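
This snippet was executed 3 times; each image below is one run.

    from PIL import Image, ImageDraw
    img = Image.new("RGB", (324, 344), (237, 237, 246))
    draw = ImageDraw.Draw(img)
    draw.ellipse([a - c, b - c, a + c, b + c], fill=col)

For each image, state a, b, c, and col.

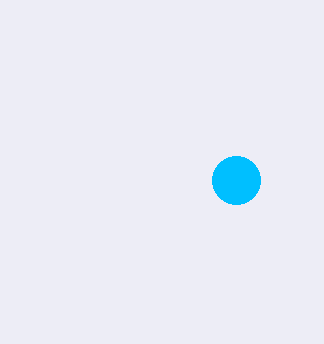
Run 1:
a = 236, b = 180, c = 24, col = 'deepskyblue'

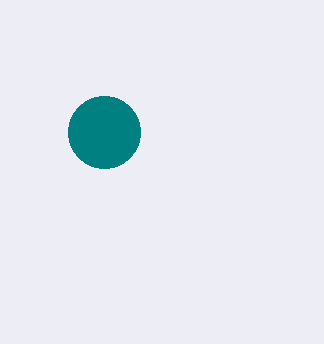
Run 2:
a = 104; b = 132; c = 36; col = 'teal'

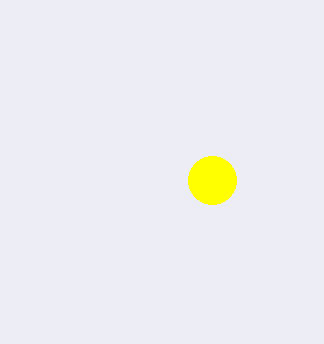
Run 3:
a = 212, b = 180, c = 24, col = 'yellow'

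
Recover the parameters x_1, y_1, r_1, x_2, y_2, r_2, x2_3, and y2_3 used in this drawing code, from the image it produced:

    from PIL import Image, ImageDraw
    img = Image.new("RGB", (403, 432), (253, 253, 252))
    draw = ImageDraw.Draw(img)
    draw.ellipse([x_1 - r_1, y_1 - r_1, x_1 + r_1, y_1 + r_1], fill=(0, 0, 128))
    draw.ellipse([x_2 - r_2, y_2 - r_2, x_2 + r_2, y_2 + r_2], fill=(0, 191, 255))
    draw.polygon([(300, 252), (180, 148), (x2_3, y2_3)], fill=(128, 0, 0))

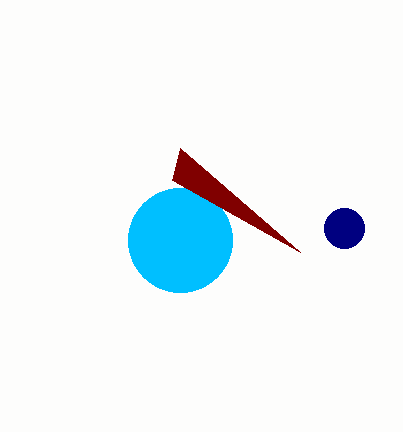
x_1 = 344, y_1 = 228, r_1 = 20, x_2 = 180, y_2 = 240, r_2 = 52, x2_3 = 172, y2_3 = 180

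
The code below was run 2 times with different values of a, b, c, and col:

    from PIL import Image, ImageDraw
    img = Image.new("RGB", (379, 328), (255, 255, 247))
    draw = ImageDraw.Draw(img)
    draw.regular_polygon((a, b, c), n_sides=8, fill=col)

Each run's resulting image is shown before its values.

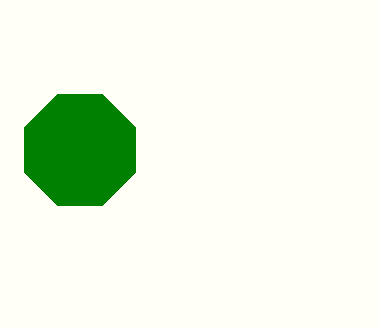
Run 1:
a = 80, b = 150, c = 60, col = 'green'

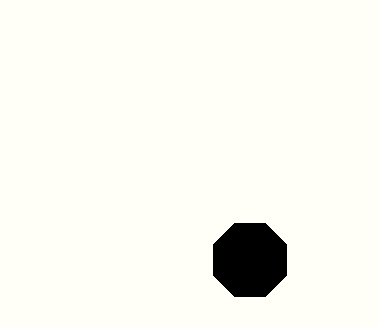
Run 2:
a = 250, b = 260, c = 40, col = 'black'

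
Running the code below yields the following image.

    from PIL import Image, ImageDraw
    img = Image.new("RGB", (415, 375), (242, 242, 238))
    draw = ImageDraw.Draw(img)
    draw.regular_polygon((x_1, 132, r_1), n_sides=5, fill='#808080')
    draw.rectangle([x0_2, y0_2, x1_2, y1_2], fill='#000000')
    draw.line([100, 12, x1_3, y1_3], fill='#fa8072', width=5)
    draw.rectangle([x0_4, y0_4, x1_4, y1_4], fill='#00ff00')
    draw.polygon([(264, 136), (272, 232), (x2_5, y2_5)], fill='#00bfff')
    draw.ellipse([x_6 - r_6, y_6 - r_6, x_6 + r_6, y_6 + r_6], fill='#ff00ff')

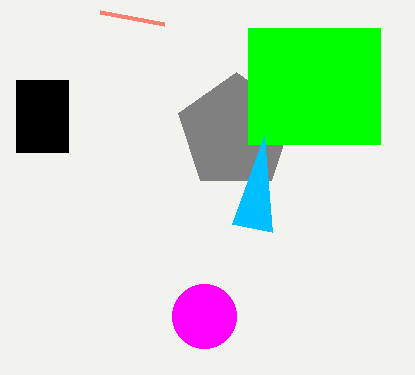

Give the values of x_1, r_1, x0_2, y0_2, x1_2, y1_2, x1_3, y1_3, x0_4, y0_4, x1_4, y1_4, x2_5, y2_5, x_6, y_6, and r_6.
x_1 = 236
r_1 = 60
x0_2 = 16
y0_2 = 80
x1_2 = 68
y1_2 = 152
x1_3 = 164
y1_3 = 24
x0_4 = 248
y0_4 = 28
x1_4 = 380
y1_4 = 144
x2_5 = 232
y2_5 = 224
x_6 = 204
y_6 = 316
r_6 = 32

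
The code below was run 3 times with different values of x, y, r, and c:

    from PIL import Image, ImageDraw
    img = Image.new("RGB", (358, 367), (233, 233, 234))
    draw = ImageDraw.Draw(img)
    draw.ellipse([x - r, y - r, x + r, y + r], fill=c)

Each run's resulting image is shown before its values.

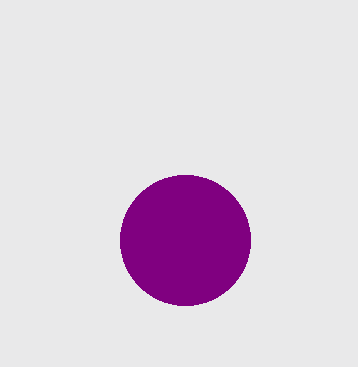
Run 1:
x = 185
y = 240
r = 65
c = 'purple'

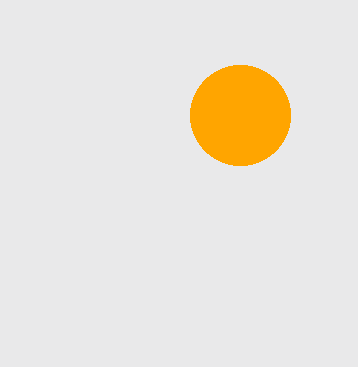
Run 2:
x = 240, y = 115, r = 50, c = 'orange'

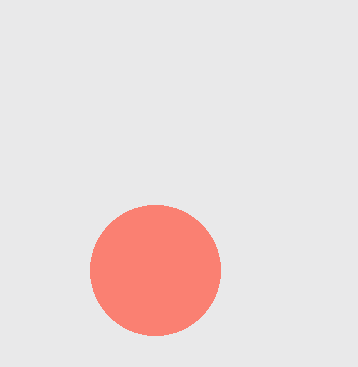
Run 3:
x = 155, y = 270, r = 65, c = 'salmon'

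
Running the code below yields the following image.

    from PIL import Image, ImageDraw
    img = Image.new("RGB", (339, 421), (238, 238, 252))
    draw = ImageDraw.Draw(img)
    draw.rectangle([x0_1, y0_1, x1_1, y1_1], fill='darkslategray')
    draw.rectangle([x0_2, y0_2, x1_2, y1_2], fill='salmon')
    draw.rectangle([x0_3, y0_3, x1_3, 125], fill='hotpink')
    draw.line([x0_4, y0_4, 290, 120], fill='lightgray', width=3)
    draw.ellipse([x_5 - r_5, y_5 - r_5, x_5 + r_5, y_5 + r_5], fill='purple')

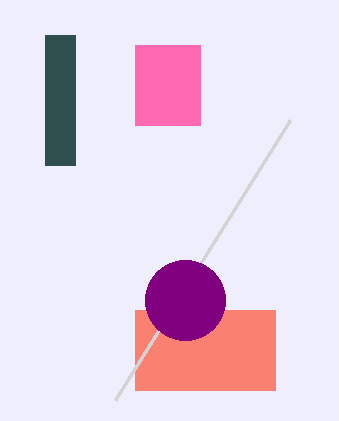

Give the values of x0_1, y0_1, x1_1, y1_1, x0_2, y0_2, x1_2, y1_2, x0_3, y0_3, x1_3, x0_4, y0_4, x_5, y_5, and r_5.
x0_1 = 45; y0_1 = 35; x1_1 = 75; y1_1 = 165; x0_2 = 135; y0_2 = 310; x1_2 = 275; y1_2 = 390; x0_3 = 135; y0_3 = 45; x1_3 = 200; x0_4 = 115; y0_4 = 400; x_5 = 185; y_5 = 300; r_5 = 40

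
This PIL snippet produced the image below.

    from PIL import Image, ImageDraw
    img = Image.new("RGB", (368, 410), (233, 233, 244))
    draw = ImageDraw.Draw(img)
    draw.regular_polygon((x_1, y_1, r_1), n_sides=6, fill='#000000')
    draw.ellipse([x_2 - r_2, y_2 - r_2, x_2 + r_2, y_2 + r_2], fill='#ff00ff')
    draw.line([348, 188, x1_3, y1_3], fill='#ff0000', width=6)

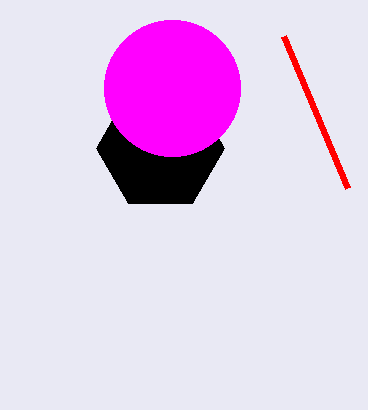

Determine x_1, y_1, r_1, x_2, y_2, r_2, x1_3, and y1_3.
x_1 = 160, y_1 = 148, r_1 = 64, x_2 = 172, y_2 = 88, r_2 = 68, x1_3 = 284, y1_3 = 36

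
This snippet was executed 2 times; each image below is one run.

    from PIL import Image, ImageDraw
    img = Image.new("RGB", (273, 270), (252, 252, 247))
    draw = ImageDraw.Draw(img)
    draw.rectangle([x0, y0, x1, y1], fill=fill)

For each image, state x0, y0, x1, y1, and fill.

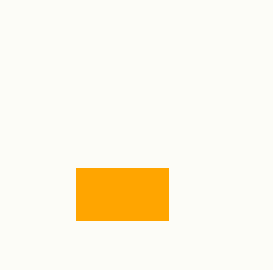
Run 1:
x0 = 76
y0 = 168
x1 = 168
y1 = 220
fill = 'orange'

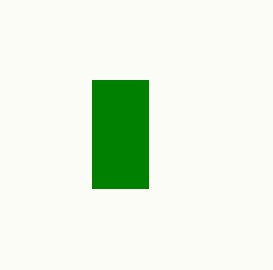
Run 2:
x0 = 92
y0 = 80
x1 = 148
y1 = 188
fill = 'green'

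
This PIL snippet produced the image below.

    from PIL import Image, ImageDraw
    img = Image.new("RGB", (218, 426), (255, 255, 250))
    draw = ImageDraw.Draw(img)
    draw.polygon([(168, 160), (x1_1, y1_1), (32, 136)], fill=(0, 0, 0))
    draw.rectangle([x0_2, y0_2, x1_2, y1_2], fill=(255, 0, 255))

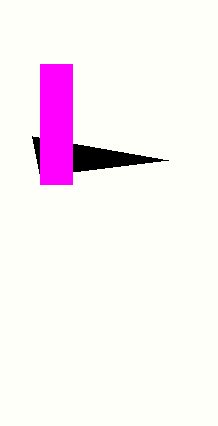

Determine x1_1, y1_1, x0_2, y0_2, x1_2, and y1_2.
x1_1 = 40; y1_1 = 176; x0_2 = 40; y0_2 = 64; x1_2 = 72; y1_2 = 184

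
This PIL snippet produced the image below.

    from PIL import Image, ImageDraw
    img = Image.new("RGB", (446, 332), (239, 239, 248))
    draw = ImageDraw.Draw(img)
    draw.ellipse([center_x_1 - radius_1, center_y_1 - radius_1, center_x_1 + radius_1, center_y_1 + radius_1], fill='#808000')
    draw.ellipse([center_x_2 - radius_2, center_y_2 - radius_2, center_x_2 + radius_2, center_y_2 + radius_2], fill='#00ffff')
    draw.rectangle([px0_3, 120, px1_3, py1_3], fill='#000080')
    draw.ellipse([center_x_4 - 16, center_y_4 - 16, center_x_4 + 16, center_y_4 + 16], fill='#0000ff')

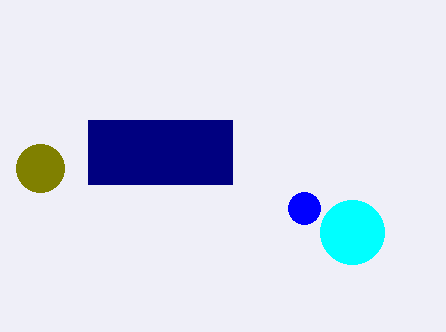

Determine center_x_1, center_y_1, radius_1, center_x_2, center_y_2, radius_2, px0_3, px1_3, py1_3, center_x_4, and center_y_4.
center_x_1 = 40; center_y_1 = 168; radius_1 = 24; center_x_2 = 352; center_y_2 = 232; radius_2 = 32; px0_3 = 88; px1_3 = 232; py1_3 = 184; center_x_4 = 304; center_y_4 = 208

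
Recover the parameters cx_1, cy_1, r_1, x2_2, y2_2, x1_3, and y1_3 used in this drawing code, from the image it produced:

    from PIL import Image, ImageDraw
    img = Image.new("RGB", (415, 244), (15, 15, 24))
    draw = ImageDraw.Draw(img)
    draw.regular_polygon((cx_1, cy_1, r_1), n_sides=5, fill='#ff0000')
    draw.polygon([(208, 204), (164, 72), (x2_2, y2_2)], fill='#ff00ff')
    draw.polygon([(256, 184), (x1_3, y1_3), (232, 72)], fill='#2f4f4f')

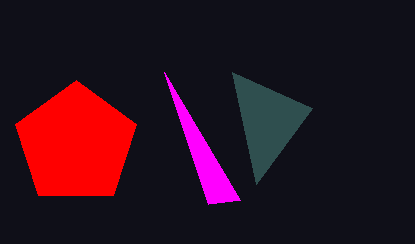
cx_1 = 76; cy_1 = 144; r_1 = 64; x2_2 = 240; y2_2 = 200; x1_3 = 312; y1_3 = 108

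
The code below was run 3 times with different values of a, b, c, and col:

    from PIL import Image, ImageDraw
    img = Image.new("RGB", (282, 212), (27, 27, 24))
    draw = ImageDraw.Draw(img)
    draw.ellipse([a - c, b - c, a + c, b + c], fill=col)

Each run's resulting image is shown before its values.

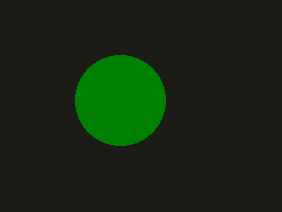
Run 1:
a = 120
b = 100
c = 45
col = 'green'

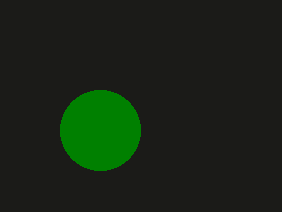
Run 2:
a = 100; b = 130; c = 40; col = 'green'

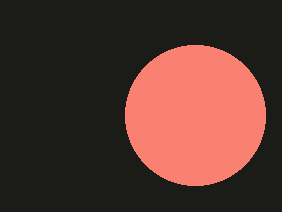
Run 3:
a = 195, b = 115, c = 70, col = 'salmon'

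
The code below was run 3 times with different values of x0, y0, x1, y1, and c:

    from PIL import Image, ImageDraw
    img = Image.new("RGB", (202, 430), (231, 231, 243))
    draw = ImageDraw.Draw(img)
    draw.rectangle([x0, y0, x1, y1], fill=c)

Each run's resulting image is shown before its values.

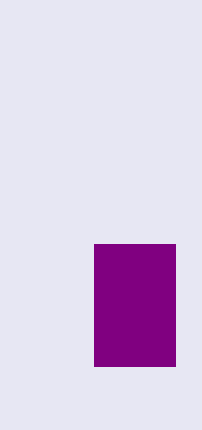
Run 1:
x0 = 94
y0 = 244
x1 = 175
y1 = 366
c = 'purple'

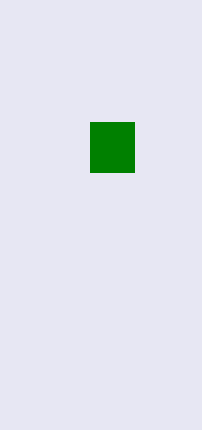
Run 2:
x0 = 90, y0 = 122, x1 = 134, y1 = 172, c = 'green'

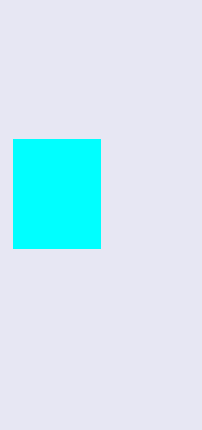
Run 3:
x0 = 13, y0 = 139, x1 = 100, y1 = 248, c = 'cyan'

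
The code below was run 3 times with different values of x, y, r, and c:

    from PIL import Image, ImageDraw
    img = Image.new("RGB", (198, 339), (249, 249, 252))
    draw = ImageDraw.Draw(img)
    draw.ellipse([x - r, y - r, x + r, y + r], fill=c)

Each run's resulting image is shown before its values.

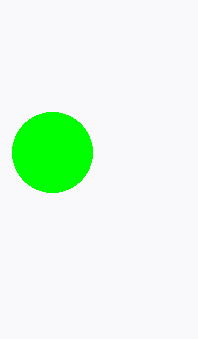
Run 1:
x = 52, y = 152, r = 40, c = 'lime'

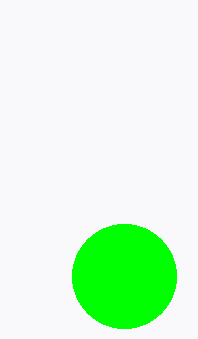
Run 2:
x = 124; y = 276; r = 52; c = 'lime'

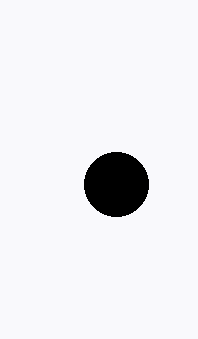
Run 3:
x = 116, y = 184, r = 32, c = 'black'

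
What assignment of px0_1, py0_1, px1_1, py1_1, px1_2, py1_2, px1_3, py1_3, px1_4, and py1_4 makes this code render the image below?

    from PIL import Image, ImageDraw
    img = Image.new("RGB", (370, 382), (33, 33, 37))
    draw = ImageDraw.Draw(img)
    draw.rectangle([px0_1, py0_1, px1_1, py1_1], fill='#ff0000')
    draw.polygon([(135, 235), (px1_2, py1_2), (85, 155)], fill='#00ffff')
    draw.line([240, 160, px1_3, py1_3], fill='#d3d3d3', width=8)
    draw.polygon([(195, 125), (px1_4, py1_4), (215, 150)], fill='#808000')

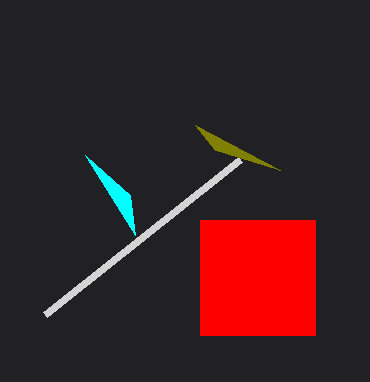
px0_1 = 200, py0_1 = 220, px1_1 = 315, py1_1 = 335, px1_2 = 130, py1_2 = 195, px1_3 = 45, py1_3 = 315, px1_4 = 280, py1_4 = 170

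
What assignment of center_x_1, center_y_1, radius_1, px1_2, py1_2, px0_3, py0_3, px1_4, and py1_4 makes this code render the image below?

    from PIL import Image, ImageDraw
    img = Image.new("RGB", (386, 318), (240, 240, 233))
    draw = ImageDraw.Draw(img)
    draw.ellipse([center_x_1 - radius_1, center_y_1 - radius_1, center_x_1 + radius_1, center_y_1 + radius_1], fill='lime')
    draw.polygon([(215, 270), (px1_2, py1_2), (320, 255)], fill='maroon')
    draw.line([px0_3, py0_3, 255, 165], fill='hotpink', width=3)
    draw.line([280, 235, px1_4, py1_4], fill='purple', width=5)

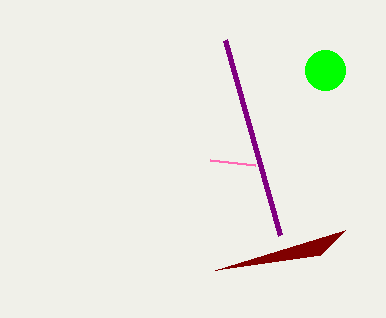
center_x_1 = 325, center_y_1 = 70, radius_1 = 20, px1_2 = 345, py1_2 = 230, px0_3 = 210, py0_3 = 160, px1_4 = 225, py1_4 = 40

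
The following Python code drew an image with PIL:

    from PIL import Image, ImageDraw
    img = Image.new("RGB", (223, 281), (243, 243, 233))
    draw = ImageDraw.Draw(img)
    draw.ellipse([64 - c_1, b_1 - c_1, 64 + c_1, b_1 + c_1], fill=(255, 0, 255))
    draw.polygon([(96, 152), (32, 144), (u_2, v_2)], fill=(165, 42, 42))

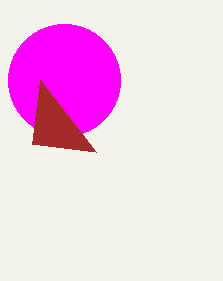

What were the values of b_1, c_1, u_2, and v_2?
b_1 = 80
c_1 = 56
u_2 = 40
v_2 = 80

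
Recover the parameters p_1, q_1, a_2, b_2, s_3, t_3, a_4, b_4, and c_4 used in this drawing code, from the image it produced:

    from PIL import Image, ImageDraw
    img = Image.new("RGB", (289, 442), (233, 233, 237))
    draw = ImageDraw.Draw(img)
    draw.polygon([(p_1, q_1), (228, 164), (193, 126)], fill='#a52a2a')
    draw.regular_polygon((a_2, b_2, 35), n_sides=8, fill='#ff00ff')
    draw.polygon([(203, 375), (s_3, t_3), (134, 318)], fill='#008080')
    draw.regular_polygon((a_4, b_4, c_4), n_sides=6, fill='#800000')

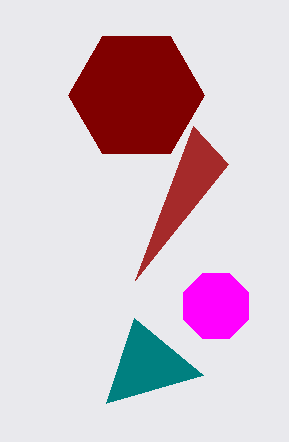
p_1 = 135, q_1 = 280, a_2 = 216, b_2 = 306, s_3 = 106, t_3 = 403, a_4 = 136, b_4 = 95, c_4 = 68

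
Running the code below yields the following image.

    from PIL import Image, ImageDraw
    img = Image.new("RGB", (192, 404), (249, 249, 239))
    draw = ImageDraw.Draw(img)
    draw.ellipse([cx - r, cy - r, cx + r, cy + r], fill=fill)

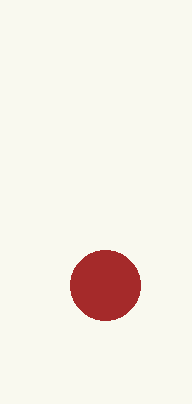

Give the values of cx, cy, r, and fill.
cx = 105
cy = 285
r = 35
fill = 'brown'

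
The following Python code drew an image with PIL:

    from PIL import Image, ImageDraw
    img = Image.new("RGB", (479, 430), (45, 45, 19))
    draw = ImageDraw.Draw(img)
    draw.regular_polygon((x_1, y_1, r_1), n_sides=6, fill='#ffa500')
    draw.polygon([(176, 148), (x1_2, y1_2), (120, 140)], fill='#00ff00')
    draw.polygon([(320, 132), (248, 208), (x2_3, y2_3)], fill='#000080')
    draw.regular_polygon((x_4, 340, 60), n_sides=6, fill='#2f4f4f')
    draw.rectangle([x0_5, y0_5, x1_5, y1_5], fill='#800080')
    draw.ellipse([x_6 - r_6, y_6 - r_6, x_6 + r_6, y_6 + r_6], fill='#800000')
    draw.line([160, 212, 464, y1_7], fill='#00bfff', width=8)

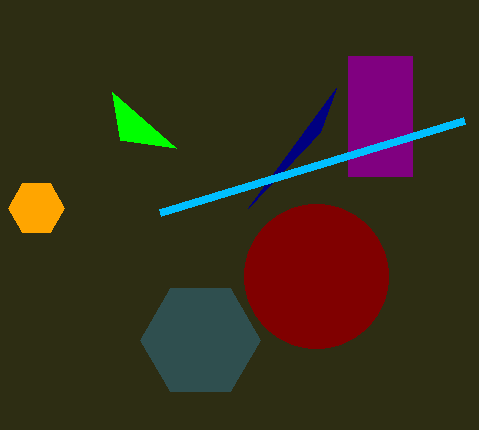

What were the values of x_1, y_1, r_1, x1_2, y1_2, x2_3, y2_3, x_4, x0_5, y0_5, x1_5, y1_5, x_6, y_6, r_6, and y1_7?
x_1 = 36
y_1 = 208
r_1 = 28
x1_2 = 112
y1_2 = 92
x2_3 = 336
y2_3 = 88
x_4 = 200
x0_5 = 348
y0_5 = 56
x1_5 = 412
y1_5 = 176
x_6 = 316
y_6 = 276
r_6 = 72
y1_7 = 120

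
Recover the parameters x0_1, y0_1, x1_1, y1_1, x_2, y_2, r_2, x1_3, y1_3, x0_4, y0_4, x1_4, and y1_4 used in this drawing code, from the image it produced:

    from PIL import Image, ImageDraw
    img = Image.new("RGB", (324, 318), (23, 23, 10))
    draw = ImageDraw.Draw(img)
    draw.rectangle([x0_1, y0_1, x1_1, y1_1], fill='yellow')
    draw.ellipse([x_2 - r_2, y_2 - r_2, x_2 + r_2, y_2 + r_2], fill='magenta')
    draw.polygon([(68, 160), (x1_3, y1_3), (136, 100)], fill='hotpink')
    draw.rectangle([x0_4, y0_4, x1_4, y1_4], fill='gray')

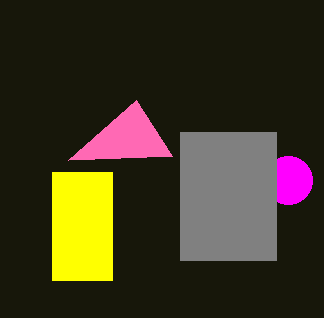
x0_1 = 52
y0_1 = 172
x1_1 = 112
y1_1 = 280
x_2 = 288
y_2 = 180
r_2 = 24
x1_3 = 172
y1_3 = 156
x0_4 = 180
y0_4 = 132
x1_4 = 276
y1_4 = 260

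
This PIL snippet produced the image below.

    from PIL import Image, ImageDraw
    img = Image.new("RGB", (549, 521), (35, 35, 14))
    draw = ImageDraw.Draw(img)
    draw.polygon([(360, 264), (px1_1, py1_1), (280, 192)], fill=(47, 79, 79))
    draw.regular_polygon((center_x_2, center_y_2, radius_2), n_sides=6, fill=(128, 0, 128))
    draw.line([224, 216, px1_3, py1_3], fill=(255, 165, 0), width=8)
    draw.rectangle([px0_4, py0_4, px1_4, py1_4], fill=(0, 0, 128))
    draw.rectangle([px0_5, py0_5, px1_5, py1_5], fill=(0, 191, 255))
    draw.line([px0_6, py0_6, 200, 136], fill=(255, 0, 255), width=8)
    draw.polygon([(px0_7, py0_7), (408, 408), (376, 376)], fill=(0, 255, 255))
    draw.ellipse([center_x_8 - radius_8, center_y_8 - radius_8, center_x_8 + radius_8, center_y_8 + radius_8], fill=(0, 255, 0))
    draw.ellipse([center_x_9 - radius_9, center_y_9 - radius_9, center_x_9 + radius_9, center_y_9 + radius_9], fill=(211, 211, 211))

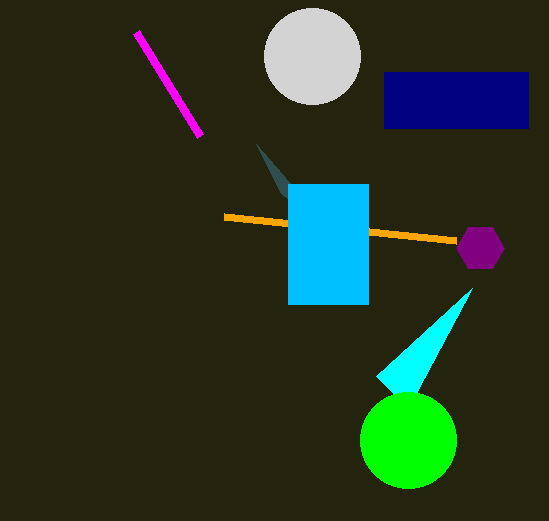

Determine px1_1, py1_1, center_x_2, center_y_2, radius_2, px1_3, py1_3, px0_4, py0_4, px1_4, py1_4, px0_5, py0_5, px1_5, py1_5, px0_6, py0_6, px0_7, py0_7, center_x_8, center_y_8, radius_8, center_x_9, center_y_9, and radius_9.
px1_1 = 256, py1_1 = 144, center_x_2 = 480, center_y_2 = 248, radius_2 = 24, px1_3 = 456, py1_3 = 240, px0_4 = 384, py0_4 = 72, px1_4 = 528, py1_4 = 128, px0_5 = 288, py0_5 = 184, px1_5 = 368, py1_5 = 304, px0_6 = 136, py0_6 = 32, px0_7 = 472, py0_7 = 288, center_x_8 = 408, center_y_8 = 440, radius_8 = 48, center_x_9 = 312, center_y_9 = 56, radius_9 = 48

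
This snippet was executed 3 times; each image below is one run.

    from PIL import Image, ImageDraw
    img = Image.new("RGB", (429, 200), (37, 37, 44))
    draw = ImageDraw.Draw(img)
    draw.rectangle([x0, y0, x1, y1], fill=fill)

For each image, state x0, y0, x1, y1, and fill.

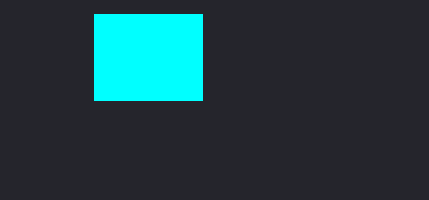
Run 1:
x0 = 94, y0 = 14, x1 = 202, y1 = 100, fill = 'cyan'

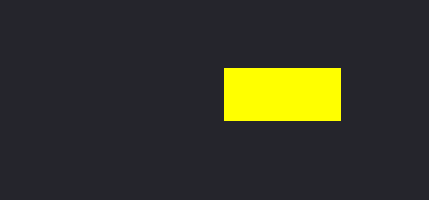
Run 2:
x0 = 224
y0 = 68
x1 = 340
y1 = 120
fill = 'yellow'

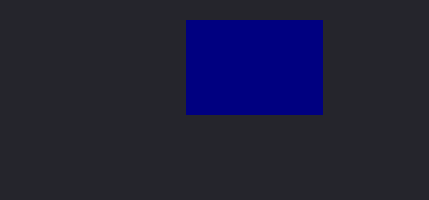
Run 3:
x0 = 186, y0 = 20, x1 = 322, y1 = 114, fill = 'navy'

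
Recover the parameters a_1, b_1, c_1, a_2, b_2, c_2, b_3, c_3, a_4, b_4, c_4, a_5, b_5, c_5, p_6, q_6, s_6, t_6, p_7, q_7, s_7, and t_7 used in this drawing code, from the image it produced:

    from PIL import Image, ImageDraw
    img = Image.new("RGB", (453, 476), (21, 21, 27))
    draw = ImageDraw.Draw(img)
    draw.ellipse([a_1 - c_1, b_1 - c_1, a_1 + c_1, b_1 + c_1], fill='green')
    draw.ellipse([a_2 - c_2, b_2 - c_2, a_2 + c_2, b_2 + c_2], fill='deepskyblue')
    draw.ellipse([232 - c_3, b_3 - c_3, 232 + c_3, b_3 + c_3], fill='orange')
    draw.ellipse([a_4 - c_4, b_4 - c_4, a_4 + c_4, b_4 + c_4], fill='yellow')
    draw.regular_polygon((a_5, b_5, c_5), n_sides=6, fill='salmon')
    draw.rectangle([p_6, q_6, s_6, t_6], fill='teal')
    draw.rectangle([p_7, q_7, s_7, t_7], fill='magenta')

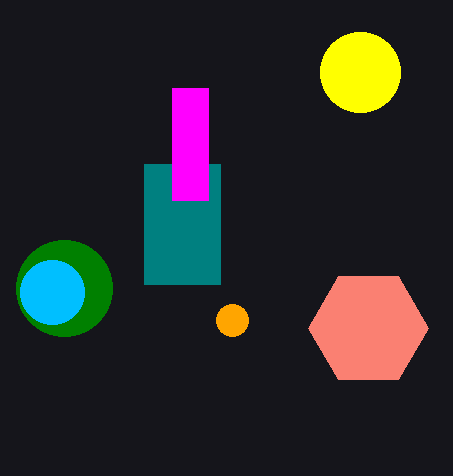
a_1 = 64, b_1 = 288, c_1 = 48, a_2 = 52, b_2 = 292, c_2 = 32, b_3 = 320, c_3 = 16, a_4 = 360, b_4 = 72, c_4 = 40, a_5 = 368, b_5 = 328, c_5 = 60, p_6 = 144, q_6 = 164, s_6 = 220, t_6 = 284, p_7 = 172, q_7 = 88, s_7 = 208, t_7 = 200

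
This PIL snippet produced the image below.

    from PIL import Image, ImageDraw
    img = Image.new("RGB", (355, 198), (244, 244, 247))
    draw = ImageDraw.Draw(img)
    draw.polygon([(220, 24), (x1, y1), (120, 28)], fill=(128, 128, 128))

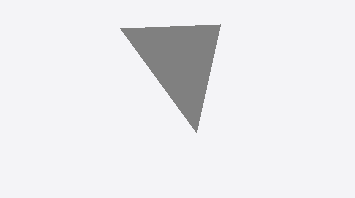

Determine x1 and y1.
x1 = 196
y1 = 132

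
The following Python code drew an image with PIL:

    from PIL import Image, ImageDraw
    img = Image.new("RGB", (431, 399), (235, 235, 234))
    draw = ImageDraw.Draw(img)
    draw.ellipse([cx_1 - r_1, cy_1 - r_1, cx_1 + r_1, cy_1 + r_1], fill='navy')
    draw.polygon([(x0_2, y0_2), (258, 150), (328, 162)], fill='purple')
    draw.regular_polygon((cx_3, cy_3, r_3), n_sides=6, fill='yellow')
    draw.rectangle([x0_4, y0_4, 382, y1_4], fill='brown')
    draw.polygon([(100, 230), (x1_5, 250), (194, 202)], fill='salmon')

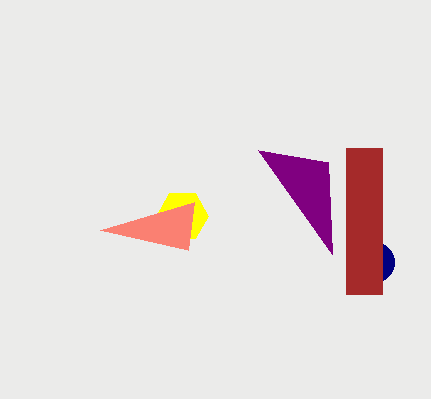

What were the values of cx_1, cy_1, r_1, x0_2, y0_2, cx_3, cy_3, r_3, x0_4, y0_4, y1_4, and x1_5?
cx_1 = 374
cy_1 = 262
r_1 = 20
x0_2 = 332
y0_2 = 254
cx_3 = 182
cy_3 = 216
r_3 = 26
x0_4 = 346
y0_4 = 148
y1_4 = 294
x1_5 = 188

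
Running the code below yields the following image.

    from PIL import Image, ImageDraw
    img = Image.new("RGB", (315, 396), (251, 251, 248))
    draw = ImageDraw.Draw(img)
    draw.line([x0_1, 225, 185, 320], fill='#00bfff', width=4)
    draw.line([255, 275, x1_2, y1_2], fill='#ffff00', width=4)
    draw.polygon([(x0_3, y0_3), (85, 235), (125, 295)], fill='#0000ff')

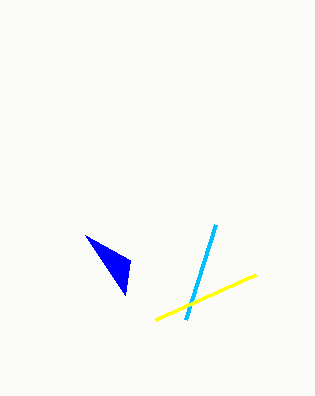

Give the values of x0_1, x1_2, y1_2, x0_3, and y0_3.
x0_1 = 215; x1_2 = 155; y1_2 = 320; x0_3 = 130; y0_3 = 260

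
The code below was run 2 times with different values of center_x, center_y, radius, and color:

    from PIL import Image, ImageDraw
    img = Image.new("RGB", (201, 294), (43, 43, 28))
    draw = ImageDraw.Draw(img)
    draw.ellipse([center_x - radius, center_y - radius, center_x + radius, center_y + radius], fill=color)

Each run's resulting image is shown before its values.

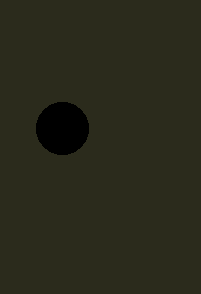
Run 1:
center_x = 62, center_y = 128, radius = 26, color = 'black'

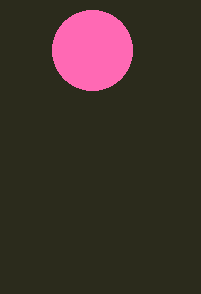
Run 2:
center_x = 92
center_y = 50
radius = 40
color = 'hotpink'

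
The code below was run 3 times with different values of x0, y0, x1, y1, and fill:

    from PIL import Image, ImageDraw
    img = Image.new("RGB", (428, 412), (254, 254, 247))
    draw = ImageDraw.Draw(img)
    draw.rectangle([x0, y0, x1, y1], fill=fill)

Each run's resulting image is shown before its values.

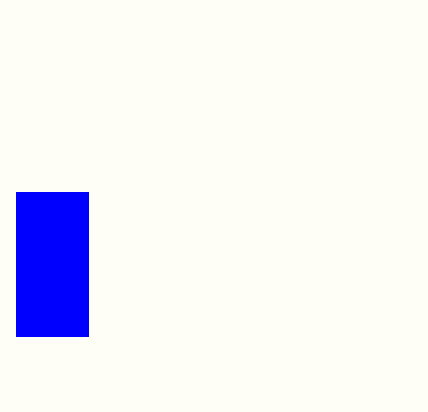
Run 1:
x0 = 16; y0 = 192; x1 = 88; y1 = 336; fill = 'blue'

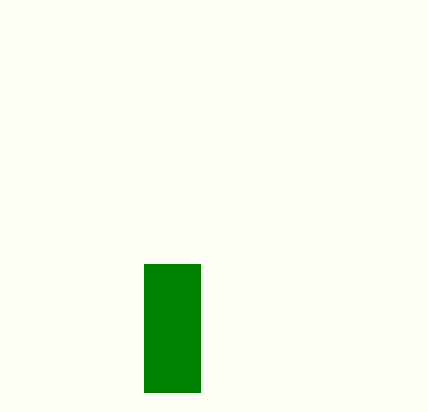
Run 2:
x0 = 144; y0 = 264; x1 = 200; y1 = 392; fill = 'green'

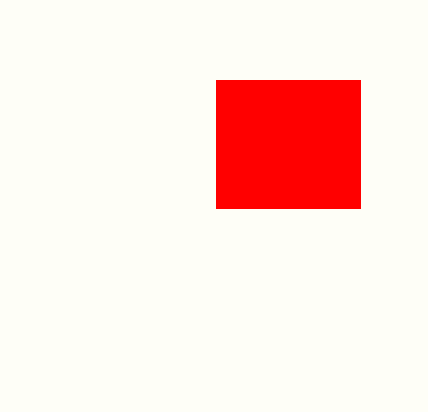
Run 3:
x0 = 216, y0 = 80, x1 = 360, y1 = 208, fill = 'red'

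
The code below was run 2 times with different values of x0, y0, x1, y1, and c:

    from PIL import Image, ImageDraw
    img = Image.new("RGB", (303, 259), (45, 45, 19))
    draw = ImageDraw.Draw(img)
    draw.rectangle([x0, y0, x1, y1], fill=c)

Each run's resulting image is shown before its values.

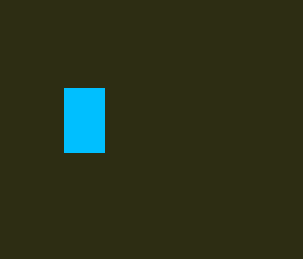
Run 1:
x0 = 64
y0 = 88
x1 = 104
y1 = 152
c = 'deepskyblue'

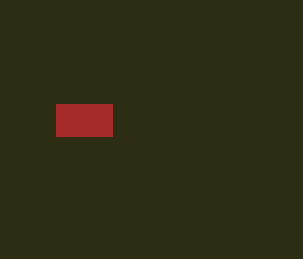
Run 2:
x0 = 56
y0 = 104
x1 = 112
y1 = 136
c = 'brown'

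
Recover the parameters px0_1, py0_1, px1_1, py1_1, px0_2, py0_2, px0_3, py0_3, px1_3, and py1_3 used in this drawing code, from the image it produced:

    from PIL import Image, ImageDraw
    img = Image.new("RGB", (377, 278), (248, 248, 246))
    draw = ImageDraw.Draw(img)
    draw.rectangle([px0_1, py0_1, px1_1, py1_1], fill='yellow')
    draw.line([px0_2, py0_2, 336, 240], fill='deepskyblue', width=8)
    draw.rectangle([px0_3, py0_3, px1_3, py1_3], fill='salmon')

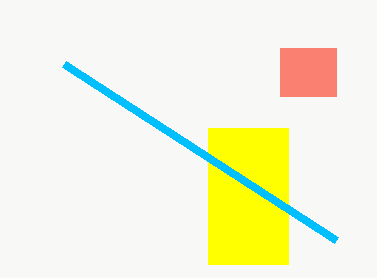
px0_1 = 208; py0_1 = 128; px1_1 = 288; py1_1 = 264; px0_2 = 64; py0_2 = 64; px0_3 = 280; py0_3 = 48; px1_3 = 336; py1_3 = 96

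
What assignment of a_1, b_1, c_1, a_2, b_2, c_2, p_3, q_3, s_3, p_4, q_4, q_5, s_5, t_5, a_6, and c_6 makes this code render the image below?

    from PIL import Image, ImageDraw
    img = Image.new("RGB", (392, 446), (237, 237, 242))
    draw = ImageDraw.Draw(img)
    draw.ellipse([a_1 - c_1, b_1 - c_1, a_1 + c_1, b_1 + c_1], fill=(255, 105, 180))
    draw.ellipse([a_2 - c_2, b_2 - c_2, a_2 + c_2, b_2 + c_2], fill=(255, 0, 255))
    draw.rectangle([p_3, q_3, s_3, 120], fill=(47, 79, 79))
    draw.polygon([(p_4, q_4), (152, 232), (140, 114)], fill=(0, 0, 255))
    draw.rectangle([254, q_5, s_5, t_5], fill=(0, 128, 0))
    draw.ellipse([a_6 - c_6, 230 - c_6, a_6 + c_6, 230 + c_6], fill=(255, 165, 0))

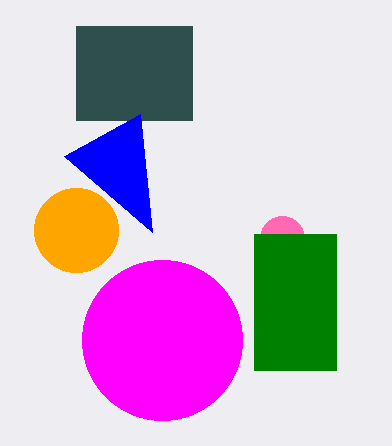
a_1 = 282
b_1 = 238
c_1 = 22
a_2 = 162
b_2 = 340
c_2 = 80
p_3 = 76
q_3 = 26
s_3 = 192
p_4 = 64
q_4 = 156
q_5 = 234
s_5 = 336
t_5 = 370
a_6 = 76
c_6 = 42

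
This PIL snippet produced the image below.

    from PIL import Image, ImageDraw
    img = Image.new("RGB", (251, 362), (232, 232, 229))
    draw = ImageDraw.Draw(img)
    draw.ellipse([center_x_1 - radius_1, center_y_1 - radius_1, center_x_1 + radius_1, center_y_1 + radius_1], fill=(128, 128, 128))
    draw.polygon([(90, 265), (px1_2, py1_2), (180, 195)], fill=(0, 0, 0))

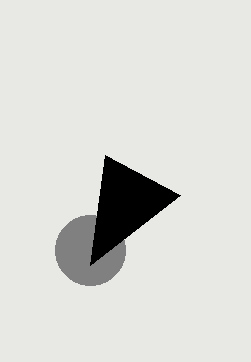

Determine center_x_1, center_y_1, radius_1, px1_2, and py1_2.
center_x_1 = 90, center_y_1 = 250, radius_1 = 35, px1_2 = 105, py1_2 = 155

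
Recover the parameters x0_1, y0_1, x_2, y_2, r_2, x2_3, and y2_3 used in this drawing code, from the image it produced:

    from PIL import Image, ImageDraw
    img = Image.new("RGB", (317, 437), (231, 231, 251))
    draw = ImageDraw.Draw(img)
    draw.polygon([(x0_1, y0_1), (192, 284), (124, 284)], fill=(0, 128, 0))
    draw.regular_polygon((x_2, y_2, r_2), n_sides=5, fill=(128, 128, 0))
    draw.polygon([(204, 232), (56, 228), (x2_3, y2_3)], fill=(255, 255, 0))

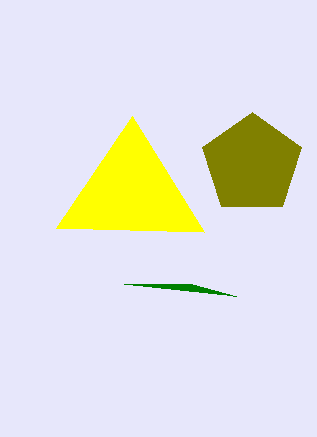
x0_1 = 236
y0_1 = 296
x_2 = 252
y_2 = 164
r_2 = 52
x2_3 = 132
y2_3 = 116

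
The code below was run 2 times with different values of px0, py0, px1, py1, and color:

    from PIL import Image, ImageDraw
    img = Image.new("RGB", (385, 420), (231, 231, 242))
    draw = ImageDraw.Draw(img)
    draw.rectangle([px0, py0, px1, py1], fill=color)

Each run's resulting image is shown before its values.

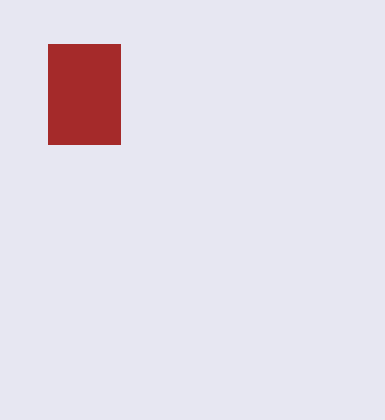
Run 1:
px0 = 48
py0 = 44
px1 = 120
py1 = 144
color = 'brown'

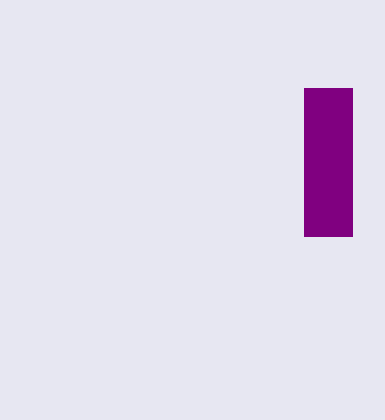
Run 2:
px0 = 304
py0 = 88
px1 = 352
py1 = 236
color = 'purple'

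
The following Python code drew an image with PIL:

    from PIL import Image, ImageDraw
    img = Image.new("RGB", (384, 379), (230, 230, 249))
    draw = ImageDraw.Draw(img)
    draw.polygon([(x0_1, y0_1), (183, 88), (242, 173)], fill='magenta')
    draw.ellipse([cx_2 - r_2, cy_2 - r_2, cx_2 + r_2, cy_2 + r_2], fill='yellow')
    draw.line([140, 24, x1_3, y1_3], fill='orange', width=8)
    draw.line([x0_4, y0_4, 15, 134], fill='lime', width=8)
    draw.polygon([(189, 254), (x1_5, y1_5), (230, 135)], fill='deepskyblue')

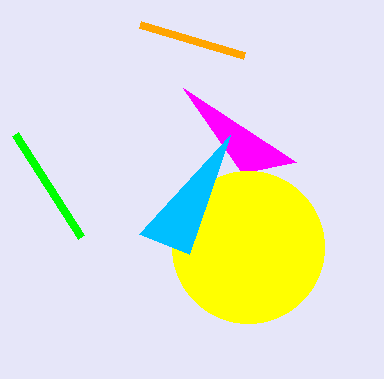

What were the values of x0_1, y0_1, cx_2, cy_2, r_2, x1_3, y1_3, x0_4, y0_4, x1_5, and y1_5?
x0_1 = 296; y0_1 = 162; cx_2 = 248; cy_2 = 247; r_2 = 76; x1_3 = 244; y1_3 = 55; x0_4 = 81; y0_4 = 237; x1_5 = 139; y1_5 = 234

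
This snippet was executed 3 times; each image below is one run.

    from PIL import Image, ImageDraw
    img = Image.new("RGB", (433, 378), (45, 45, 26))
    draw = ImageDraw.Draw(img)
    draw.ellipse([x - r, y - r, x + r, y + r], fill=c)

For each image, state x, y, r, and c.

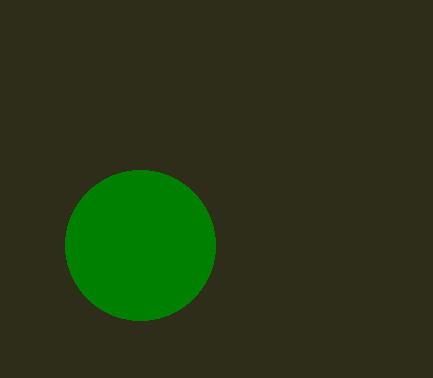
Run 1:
x = 140
y = 245
r = 75
c = 'green'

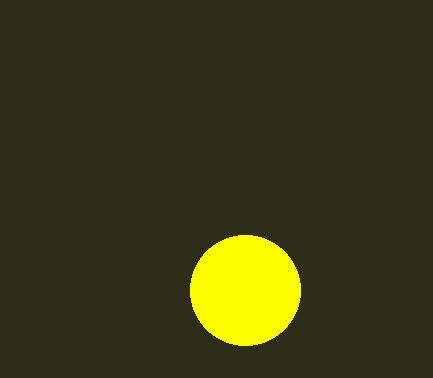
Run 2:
x = 245
y = 290
r = 55
c = 'yellow'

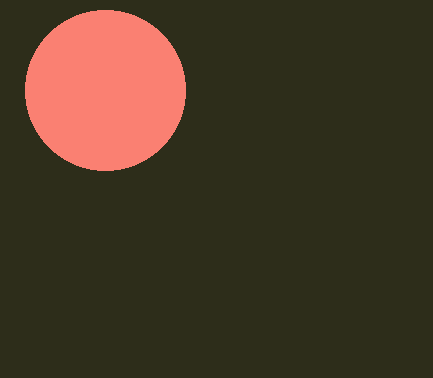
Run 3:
x = 105
y = 90
r = 80
c = 'salmon'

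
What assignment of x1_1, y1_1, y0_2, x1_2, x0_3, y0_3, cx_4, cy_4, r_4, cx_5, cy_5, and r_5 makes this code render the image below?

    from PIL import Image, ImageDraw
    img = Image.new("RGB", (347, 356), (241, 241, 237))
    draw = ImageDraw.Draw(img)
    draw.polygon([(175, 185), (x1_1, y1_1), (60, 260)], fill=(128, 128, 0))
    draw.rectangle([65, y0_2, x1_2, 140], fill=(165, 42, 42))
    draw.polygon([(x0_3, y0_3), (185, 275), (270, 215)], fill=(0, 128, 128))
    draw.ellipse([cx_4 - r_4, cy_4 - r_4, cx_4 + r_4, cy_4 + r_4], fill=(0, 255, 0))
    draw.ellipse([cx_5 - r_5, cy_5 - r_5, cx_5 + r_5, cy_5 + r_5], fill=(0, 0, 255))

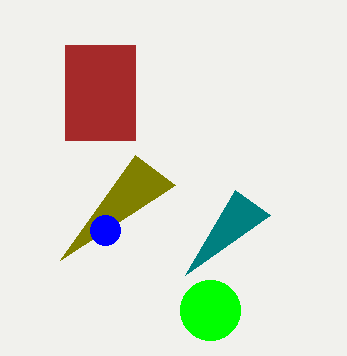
x1_1 = 135; y1_1 = 155; y0_2 = 45; x1_2 = 135; x0_3 = 235; y0_3 = 190; cx_4 = 210; cy_4 = 310; r_4 = 30; cx_5 = 105; cy_5 = 230; r_5 = 15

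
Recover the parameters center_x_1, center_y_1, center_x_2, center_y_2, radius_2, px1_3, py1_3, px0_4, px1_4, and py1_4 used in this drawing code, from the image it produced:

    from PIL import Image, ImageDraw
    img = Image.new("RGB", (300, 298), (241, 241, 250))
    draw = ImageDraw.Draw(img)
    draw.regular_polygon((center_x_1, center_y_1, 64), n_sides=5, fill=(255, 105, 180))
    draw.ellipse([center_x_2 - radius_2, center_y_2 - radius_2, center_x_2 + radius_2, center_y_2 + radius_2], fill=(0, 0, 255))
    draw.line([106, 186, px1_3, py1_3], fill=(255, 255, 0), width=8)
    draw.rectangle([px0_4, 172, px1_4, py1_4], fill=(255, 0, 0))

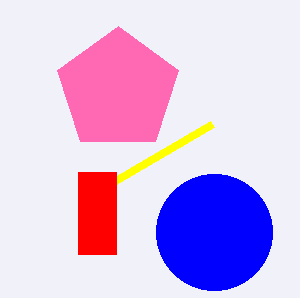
center_x_1 = 118, center_y_1 = 90, center_x_2 = 214, center_y_2 = 232, radius_2 = 58, px1_3 = 212, py1_3 = 124, px0_4 = 78, px1_4 = 116, py1_4 = 254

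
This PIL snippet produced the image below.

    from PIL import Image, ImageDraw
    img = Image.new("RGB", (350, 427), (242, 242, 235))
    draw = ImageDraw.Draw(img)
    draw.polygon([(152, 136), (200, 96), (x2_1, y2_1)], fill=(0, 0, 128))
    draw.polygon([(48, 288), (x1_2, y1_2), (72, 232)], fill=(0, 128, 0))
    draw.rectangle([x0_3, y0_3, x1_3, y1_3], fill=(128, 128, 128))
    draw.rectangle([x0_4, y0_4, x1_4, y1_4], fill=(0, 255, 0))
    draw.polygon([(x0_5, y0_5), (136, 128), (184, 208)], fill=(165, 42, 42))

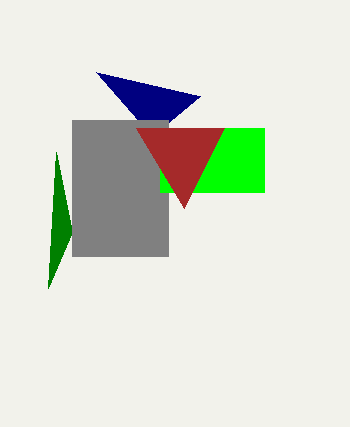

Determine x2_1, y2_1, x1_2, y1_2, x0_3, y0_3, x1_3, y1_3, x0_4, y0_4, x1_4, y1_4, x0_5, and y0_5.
x2_1 = 96
y2_1 = 72
x1_2 = 56
y1_2 = 152
x0_3 = 72
y0_3 = 120
x1_3 = 168
y1_3 = 256
x0_4 = 160
y0_4 = 128
x1_4 = 264
y1_4 = 192
x0_5 = 224
y0_5 = 128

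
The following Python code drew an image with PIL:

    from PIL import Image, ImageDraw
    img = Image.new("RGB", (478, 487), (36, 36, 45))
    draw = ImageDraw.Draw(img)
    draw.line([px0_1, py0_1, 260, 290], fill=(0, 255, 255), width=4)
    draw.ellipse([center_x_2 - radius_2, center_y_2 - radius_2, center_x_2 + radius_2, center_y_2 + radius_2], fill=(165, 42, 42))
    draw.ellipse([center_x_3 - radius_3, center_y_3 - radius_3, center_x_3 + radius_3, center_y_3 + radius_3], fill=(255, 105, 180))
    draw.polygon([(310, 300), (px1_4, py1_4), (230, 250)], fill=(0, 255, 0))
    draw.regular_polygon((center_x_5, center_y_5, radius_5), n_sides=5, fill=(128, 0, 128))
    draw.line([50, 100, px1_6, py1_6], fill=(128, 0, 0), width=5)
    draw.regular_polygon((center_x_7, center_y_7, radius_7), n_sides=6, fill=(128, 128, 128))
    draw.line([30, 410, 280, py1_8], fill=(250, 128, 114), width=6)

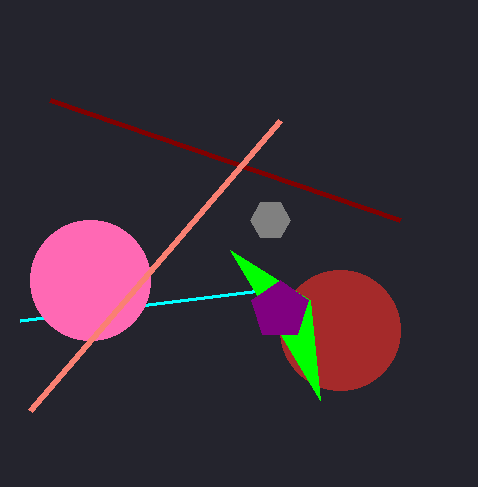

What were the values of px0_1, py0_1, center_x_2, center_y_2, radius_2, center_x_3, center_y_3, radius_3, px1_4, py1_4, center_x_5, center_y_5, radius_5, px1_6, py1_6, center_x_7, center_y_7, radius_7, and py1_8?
px0_1 = 20, py0_1 = 320, center_x_2 = 340, center_y_2 = 330, radius_2 = 60, center_x_3 = 90, center_y_3 = 280, radius_3 = 60, px1_4 = 320, py1_4 = 400, center_x_5 = 280, center_y_5 = 310, radius_5 = 30, px1_6 = 400, py1_6 = 220, center_x_7 = 270, center_y_7 = 220, radius_7 = 20, py1_8 = 120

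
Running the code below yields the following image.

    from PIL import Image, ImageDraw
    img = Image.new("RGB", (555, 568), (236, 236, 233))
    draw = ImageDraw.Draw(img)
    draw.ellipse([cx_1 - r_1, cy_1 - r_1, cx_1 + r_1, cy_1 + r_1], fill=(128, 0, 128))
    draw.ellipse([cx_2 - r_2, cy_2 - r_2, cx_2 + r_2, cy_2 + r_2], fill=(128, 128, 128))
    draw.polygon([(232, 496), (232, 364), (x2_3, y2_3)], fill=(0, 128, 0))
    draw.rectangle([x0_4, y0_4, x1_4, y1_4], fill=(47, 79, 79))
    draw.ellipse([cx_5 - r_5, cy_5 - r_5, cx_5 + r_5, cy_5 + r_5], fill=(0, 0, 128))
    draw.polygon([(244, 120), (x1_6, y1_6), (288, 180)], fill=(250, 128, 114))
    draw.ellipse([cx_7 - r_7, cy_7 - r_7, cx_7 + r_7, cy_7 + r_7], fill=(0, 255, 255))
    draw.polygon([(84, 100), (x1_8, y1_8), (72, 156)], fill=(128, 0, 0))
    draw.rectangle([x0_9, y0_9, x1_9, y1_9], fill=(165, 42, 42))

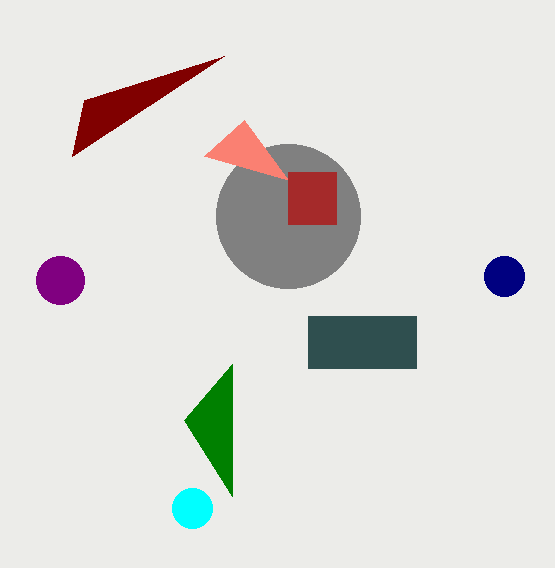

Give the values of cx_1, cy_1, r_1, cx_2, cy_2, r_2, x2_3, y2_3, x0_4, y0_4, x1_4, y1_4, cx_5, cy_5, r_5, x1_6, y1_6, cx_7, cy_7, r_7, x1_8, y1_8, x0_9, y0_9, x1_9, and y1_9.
cx_1 = 60; cy_1 = 280; r_1 = 24; cx_2 = 288; cy_2 = 216; r_2 = 72; x2_3 = 184; y2_3 = 420; x0_4 = 308; y0_4 = 316; x1_4 = 416; y1_4 = 368; cx_5 = 504; cy_5 = 276; r_5 = 20; x1_6 = 204; y1_6 = 156; cx_7 = 192; cy_7 = 508; r_7 = 20; x1_8 = 224; y1_8 = 56; x0_9 = 288; y0_9 = 172; x1_9 = 336; y1_9 = 224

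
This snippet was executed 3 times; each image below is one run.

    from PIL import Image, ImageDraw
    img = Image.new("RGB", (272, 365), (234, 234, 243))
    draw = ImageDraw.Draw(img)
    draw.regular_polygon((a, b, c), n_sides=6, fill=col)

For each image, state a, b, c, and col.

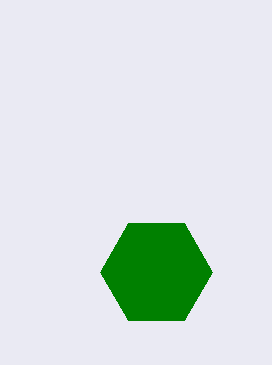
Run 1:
a = 156
b = 272
c = 56
col = 'green'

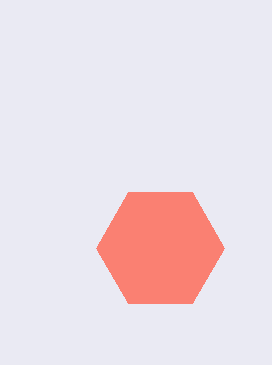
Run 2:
a = 160; b = 248; c = 64; col = 'salmon'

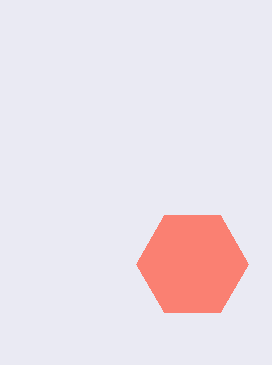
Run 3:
a = 192
b = 264
c = 56
col = 'salmon'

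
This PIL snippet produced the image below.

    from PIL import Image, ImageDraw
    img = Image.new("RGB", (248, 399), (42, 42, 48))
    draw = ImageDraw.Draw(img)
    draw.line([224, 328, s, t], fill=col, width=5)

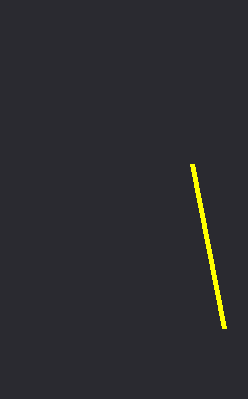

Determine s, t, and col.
s = 192, t = 164, col = 'yellow'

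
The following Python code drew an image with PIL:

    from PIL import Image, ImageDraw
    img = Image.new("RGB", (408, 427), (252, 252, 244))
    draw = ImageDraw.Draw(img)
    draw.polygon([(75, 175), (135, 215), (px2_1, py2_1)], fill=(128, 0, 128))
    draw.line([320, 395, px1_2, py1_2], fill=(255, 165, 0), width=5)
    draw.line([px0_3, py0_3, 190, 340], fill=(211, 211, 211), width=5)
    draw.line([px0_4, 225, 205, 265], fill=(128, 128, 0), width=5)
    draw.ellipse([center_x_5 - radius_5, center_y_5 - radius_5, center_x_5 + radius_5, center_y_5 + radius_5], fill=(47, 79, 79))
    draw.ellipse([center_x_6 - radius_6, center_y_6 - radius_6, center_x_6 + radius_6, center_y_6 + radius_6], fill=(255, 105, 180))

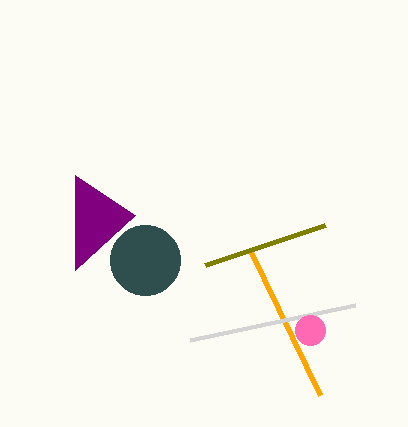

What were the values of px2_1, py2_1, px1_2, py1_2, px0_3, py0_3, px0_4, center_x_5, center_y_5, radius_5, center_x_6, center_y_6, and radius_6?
px2_1 = 75, py2_1 = 270, px1_2 = 250, py1_2 = 250, px0_3 = 355, py0_3 = 305, px0_4 = 325, center_x_5 = 145, center_y_5 = 260, radius_5 = 35, center_x_6 = 310, center_y_6 = 330, radius_6 = 15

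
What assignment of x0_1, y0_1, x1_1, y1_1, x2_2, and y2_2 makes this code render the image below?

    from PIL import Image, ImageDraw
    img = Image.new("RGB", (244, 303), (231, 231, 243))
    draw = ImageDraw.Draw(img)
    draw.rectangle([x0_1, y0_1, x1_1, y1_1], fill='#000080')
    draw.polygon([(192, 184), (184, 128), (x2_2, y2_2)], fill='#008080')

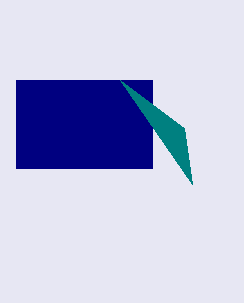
x0_1 = 16; y0_1 = 80; x1_1 = 152; y1_1 = 168; x2_2 = 120; y2_2 = 80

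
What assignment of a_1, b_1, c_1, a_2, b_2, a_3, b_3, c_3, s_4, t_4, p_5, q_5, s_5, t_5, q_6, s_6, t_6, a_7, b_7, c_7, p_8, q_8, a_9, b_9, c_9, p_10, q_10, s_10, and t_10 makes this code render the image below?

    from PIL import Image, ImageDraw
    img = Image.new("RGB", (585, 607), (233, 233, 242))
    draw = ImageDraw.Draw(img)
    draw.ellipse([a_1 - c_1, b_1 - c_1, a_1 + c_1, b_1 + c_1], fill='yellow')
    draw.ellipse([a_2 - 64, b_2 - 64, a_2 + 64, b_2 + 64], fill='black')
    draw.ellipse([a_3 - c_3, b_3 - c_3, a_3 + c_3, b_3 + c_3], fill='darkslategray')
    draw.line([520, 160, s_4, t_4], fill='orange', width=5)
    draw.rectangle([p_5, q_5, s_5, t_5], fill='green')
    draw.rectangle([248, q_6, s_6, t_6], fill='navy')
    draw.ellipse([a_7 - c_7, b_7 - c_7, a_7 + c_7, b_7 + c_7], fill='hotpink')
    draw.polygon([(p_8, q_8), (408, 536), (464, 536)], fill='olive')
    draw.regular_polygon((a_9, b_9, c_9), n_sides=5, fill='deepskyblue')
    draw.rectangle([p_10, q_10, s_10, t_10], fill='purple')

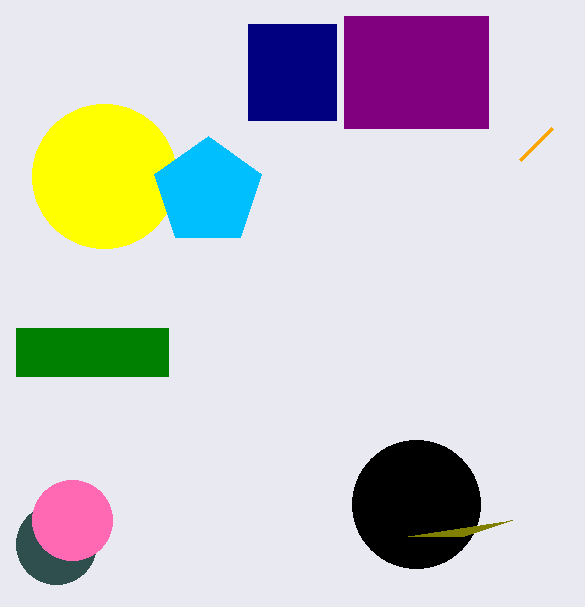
a_1 = 104; b_1 = 176; c_1 = 72; a_2 = 416; b_2 = 504; a_3 = 56; b_3 = 544; c_3 = 40; s_4 = 552; t_4 = 128; p_5 = 16; q_5 = 328; s_5 = 168; t_5 = 376; q_6 = 24; s_6 = 336; t_6 = 120; a_7 = 72; b_7 = 520; c_7 = 40; p_8 = 512; q_8 = 520; a_9 = 208; b_9 = 192; c_9 = 56; p_10 = 344; q_10 = 16; s_10 = 488; t_10 = 128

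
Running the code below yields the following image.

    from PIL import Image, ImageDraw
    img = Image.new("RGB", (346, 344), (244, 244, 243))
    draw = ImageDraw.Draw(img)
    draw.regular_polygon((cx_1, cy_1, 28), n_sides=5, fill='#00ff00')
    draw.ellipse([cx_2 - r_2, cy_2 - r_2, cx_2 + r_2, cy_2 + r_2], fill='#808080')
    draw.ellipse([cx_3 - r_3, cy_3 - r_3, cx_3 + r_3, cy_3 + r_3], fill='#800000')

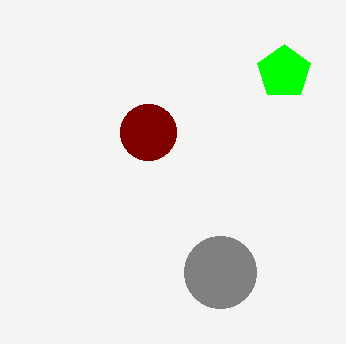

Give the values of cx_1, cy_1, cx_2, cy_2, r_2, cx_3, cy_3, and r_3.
cx_1 = 284, cy_1 = 72, cx_2 = 220, cy_2 = 272, r_2 = 36, cx_3 = 148, cy_3 = 132, r_3 = 28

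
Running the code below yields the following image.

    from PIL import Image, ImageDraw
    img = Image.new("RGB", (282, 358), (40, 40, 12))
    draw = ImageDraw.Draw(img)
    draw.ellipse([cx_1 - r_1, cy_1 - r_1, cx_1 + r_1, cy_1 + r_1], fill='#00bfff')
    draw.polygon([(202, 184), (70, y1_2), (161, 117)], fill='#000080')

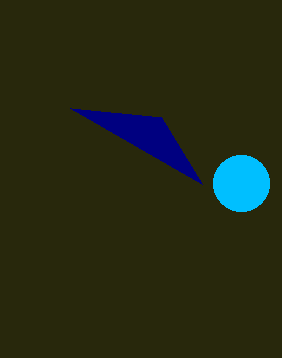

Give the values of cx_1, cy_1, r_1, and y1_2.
cx_1 = 241; cy_1 = 183; r_1 = 28; y1_2 = 108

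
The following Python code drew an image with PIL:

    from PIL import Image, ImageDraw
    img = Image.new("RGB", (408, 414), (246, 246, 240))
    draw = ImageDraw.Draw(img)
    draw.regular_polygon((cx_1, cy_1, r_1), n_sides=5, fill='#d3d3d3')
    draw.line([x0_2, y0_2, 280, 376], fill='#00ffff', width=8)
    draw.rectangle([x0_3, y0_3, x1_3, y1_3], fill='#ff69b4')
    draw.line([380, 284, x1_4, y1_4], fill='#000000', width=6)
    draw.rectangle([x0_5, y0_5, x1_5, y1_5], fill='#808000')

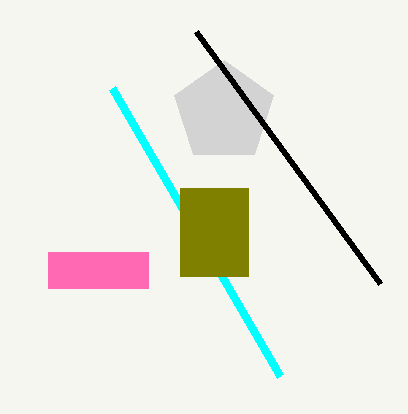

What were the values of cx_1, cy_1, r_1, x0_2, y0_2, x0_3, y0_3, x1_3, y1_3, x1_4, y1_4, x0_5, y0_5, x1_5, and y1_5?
cx_1 = 224
cy_1 = 112
r_1 = 52
x0_2 = 112
y0_2 = 88
x0_3 = 48
y0_3 = 252
x1_3 = 148
y1_3 = 288
x1_4 = 196
y1_4 = 32
x0_5 = 180
y0_5 = 188
x1_5 = 248
y1_5 = 276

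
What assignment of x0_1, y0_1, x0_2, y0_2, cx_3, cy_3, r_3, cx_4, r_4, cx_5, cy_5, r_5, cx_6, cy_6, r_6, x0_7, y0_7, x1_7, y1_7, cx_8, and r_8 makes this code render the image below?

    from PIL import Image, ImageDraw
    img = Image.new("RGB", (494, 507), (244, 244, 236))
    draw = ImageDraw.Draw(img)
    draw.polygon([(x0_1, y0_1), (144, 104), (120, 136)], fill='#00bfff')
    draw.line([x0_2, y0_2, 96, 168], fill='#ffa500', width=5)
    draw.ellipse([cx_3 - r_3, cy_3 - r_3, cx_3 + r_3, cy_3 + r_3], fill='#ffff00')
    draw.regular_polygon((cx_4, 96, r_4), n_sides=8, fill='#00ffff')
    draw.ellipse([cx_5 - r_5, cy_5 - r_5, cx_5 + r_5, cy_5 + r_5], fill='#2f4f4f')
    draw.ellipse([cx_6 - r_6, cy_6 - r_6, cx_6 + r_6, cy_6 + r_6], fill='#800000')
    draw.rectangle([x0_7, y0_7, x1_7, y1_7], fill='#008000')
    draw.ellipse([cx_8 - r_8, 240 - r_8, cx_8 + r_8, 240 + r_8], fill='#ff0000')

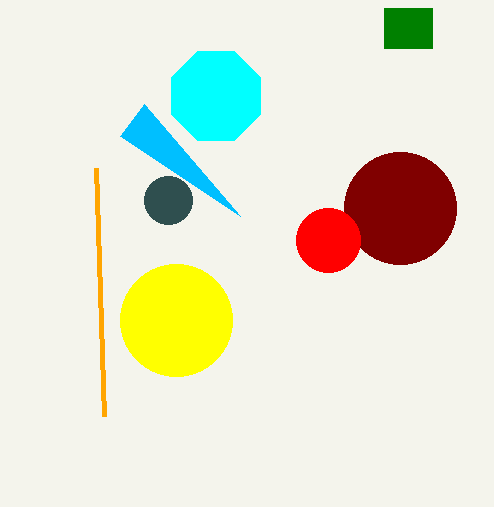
x0_1 = 240
y0_1 = 216
x0_2 = 104
y0_2 = 416
cx_3 = 176
cy_3 = 320
r_3 = 56
cx_4 = 216
r_4 = 48
cx_5 = 168
cy_5 = 200
r_5 = 24
cx_6 = 400
cy_6 = 208
r_6 = 56
x0_7 = 384
y0_7 = 8
x1_7 = 432
y1_7 = 48
cx_8 = 328
r_8 = 32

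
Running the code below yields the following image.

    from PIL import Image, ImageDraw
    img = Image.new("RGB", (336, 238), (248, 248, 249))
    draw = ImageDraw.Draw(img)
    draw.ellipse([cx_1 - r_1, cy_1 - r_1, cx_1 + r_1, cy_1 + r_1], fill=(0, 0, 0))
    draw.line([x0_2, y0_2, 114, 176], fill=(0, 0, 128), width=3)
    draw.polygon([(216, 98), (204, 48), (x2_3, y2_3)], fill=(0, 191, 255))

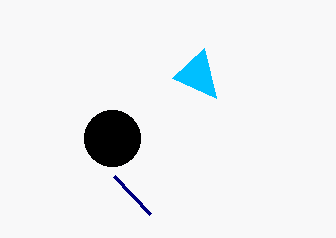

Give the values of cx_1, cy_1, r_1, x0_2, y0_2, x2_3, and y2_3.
cx_1 = 112
cy_1 = 138
r_1 = 28
x0_2 = 150
y0_2 = 214
x2_3 = 172
y2_3 = 78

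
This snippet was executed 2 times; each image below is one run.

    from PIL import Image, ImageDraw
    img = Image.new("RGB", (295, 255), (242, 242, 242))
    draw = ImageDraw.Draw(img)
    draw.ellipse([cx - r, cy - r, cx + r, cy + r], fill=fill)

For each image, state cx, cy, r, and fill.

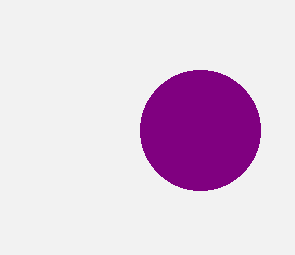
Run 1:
cx = 200, cy = 130, r = 60, fill = 'purple'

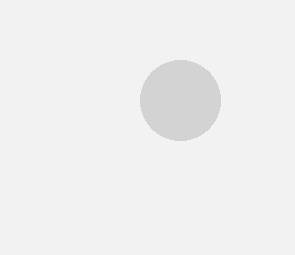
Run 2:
cx = 180, cy = 100, r = 40, fill = 'lightgray'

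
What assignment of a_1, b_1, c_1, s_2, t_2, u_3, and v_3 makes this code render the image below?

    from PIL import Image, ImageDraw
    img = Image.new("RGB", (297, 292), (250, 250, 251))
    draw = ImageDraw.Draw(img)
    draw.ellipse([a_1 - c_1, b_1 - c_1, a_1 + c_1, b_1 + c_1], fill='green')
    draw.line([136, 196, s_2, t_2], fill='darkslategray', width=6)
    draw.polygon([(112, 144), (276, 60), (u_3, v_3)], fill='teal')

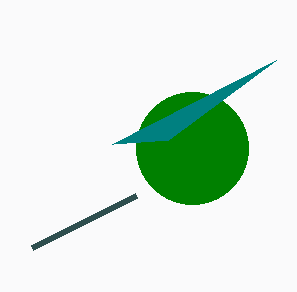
a_1 = 192
b_1 = 148
c_1 = 56
s_2 = 32
t_2 = 248
u_3 = 168
v_3 = 140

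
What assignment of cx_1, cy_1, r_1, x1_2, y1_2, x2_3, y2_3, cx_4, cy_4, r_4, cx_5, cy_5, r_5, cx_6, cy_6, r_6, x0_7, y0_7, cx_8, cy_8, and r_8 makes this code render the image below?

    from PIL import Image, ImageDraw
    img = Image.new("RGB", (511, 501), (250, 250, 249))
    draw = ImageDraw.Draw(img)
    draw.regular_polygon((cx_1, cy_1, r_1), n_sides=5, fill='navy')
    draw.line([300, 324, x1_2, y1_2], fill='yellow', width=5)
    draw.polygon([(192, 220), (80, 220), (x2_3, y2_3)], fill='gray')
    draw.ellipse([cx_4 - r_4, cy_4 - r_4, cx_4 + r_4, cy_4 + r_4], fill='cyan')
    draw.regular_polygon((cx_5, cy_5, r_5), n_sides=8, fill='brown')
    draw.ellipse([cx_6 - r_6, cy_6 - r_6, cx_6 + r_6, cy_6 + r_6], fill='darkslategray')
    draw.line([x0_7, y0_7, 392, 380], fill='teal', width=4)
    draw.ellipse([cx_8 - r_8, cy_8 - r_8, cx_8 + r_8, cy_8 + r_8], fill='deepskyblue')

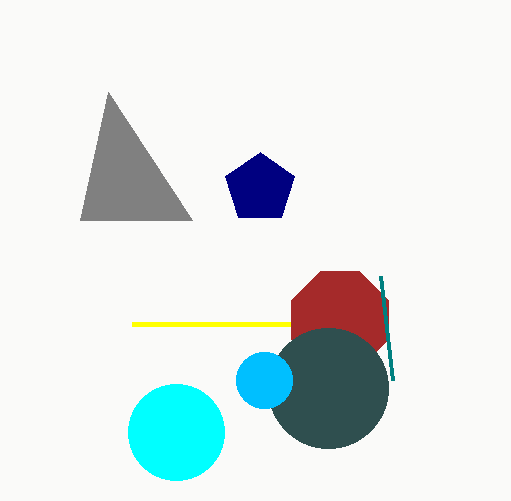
cx_1 = 260; cy_1 = 188; r_1 = 36; x1_2 = 132; y1_2 = 324; x2_3 = 108; y2_3 = 92; cx_4 = 176; cy_4 = 432; r_4 = 48; cx_5 = 340; cy_5 = 320; r_5 = 52; cx_6 = 328; cy_6 = 388; r_6 = 60; x0_7 = 380; y0_7 = 276; cx_8 = 264; cy_8 = 380; r_8 = 28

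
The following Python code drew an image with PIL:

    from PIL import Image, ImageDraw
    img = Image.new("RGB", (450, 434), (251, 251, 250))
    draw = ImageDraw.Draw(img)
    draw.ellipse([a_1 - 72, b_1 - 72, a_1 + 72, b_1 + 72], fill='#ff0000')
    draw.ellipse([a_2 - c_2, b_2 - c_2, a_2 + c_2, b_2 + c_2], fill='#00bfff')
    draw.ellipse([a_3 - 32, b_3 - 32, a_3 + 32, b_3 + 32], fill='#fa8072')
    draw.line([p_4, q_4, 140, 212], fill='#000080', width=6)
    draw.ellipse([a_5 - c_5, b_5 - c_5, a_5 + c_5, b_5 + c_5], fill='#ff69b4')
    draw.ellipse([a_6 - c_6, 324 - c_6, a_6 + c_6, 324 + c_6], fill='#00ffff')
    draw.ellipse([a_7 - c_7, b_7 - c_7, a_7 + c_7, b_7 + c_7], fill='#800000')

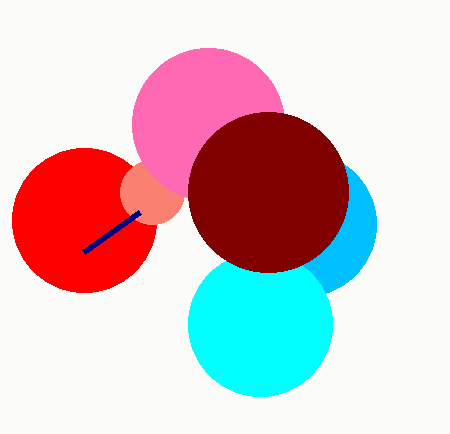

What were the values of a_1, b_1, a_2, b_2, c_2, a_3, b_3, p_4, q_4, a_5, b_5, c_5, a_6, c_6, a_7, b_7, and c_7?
a_1 = 84; b_1 = 220; a_2 = 304; b_2 = 224; c_2 = 72; a_3 = 152; b_3 = 192; p_4 = 84; q_4 = 252; a_5 = 208; b_5 = 124; c_5 = 76; a_6 = 260; c_6 = 72; a_7 = 268; b_7 = 192; c_7 = 80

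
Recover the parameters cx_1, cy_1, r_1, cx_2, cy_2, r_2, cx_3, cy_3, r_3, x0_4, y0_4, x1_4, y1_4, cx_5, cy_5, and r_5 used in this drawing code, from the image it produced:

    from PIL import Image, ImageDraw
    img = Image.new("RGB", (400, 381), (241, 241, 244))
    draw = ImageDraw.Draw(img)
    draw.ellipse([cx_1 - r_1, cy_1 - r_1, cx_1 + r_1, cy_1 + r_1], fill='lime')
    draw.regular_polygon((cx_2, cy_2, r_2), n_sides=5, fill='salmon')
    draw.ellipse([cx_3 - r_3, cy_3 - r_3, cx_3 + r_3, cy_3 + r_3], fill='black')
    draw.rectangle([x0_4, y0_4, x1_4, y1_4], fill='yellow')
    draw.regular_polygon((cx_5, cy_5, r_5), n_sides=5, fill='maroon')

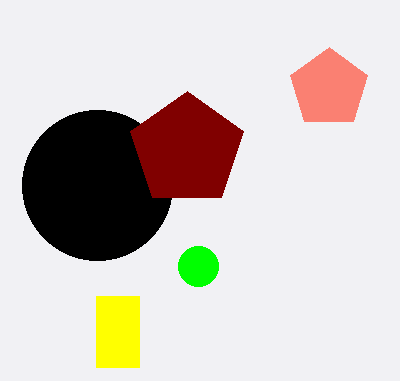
cx_1 = 198; cy_1 = 266; r_1 = 20; cx_2 = 329; cy_2 = 88; r_2 = 41; cx_3 = 97; cy_3 = 185; r_3 = 75; x0_4 = 96; y0_4 = 296; x1_4 = 139; y1_4 = 367; cx_5 = 187; cy_5 = 150; r_5 = 59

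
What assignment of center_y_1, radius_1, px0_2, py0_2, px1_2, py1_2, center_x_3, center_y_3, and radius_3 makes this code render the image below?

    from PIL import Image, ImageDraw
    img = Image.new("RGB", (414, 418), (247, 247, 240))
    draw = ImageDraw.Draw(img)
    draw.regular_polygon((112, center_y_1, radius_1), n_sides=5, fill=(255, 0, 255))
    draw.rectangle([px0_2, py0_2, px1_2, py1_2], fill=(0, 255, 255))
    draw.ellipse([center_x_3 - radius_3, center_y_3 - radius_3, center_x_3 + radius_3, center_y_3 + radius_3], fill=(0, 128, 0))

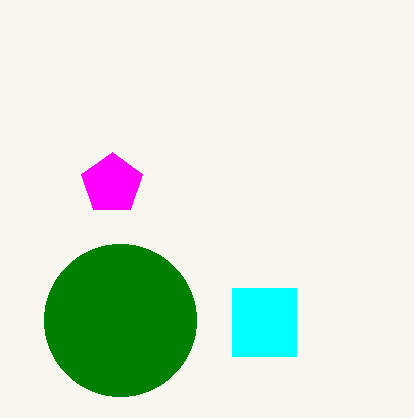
center_y_1 = 184
radius_1 = 32
px0_2 = 232
py0_2 = 288
px1_2 = 296
py1_2 = 356
center_x_3 = 120
center_y_3 = 320
radius_3 = 76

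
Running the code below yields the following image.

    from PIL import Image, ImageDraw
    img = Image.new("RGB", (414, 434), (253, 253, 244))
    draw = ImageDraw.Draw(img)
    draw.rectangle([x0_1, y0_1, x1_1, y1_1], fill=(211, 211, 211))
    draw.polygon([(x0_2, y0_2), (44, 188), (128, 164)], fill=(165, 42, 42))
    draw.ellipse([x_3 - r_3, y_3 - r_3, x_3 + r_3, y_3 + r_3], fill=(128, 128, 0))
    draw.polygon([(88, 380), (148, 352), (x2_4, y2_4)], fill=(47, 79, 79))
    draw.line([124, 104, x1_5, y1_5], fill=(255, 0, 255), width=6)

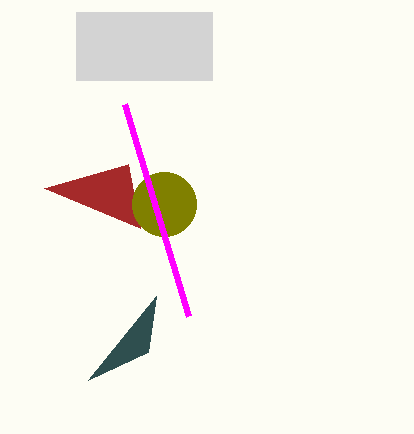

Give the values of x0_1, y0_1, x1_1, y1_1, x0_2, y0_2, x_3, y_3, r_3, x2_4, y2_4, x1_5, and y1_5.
x0_1 = 76, y0_1 = 12, x1_1 = 212, y1_1 = 80, x0_2 = 140, y0_2 = 228, x_3 = 164, y_3 = 204, r_3 = 32, x2_4 = 156, y2_4 = 296, x1_5 = 188, y1_5 = 316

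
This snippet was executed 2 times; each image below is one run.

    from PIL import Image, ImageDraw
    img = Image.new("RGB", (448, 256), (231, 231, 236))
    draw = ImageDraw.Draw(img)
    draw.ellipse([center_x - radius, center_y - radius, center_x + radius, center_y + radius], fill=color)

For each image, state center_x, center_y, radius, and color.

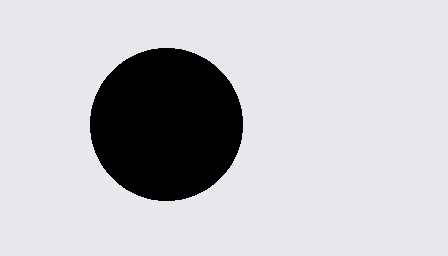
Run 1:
center_x = 166, center_y = 124, radius = 76, color = 'black'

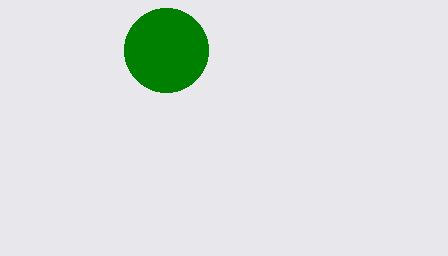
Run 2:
center_x = 166; center_y = 50; radius = 42; color = 'green'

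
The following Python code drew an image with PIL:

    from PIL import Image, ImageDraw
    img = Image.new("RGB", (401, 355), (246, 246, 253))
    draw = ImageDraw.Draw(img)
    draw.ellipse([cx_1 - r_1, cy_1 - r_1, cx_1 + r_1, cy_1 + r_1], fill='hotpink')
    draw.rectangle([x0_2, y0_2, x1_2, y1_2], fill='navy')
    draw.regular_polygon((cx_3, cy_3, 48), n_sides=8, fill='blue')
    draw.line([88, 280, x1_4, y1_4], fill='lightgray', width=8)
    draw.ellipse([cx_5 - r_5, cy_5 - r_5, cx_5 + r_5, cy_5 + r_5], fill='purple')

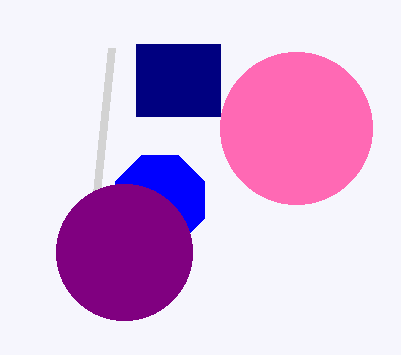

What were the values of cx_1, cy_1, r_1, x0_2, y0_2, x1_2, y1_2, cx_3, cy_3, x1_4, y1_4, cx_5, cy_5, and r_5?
cx_1 = 296, cy_1 = 128, r_1 = 76, x0_2 = 136, y0_2 = 44, x1_2 = 220, y1_2 = 116, cx_3 = 160, cy_3 = 200, x1_4 = 112, y1_4 = 48, cx_5 = 124, cy_5 = 252, r_5 = 68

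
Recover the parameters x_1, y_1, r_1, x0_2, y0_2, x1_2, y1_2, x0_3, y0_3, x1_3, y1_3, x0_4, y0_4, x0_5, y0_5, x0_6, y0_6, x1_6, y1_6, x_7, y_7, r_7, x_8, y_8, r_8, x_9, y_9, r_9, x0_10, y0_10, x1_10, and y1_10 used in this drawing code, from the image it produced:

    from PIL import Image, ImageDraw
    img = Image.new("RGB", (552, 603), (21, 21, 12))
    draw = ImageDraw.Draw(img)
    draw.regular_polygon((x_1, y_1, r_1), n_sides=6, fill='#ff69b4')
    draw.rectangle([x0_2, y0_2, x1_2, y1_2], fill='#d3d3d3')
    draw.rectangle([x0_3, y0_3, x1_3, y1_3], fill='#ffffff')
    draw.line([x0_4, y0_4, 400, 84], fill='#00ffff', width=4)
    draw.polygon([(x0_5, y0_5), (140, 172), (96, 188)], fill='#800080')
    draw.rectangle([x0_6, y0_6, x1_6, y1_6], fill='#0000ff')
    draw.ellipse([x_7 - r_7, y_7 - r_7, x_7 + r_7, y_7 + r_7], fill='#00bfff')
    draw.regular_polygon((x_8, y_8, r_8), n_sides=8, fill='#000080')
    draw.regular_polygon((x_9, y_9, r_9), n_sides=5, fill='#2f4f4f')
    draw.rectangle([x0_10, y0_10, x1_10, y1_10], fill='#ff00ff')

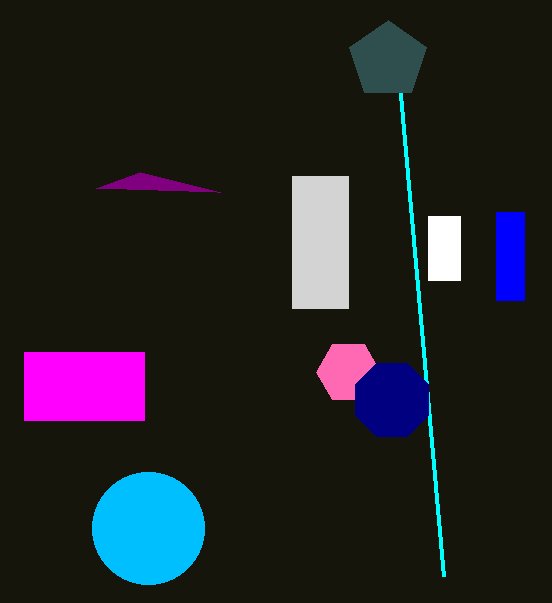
x_1 = 348; y_1 = 372; r_1 = 32; x0_2 = 292; y0_2 = 176; x1_2 = 348; y1_2 = 308; x0_3 = 428; y0_3 = 216; x1_3 = 460; y1_3 = 280; x0_4 = 444; y0_4 = 576; x0_5 = 220; y0_5 = 192; x0_6 = 496; y0_6 = 212; x1_6 = 524; y1_6 = 300; x_7 = 148; y_7 = 528; r_7 = 56; x_8 = 392; y_8 = 400; r_8 = 40; x_9 = 388; y_9 = 60; r_9 = 40; x0_10 = 24; y0_10 = 352; x1_10 = 144; y1_10 = 420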